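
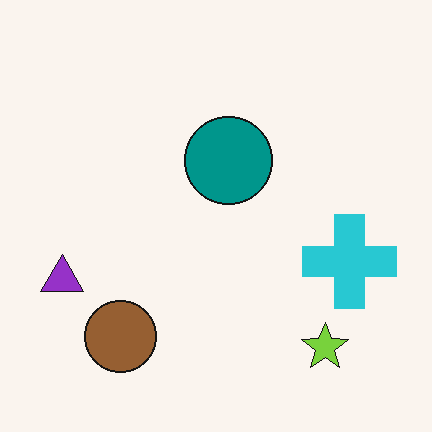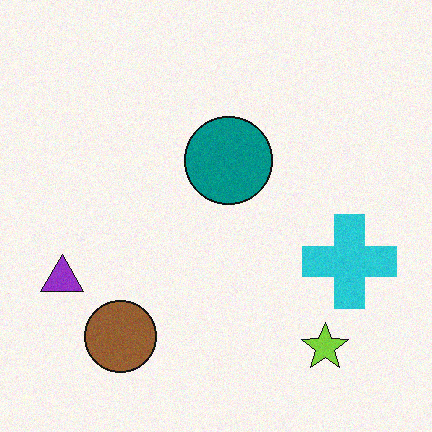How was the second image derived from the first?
Degraded with subtle gaussian noise.

Random speckle covers the whole image, including the flat background.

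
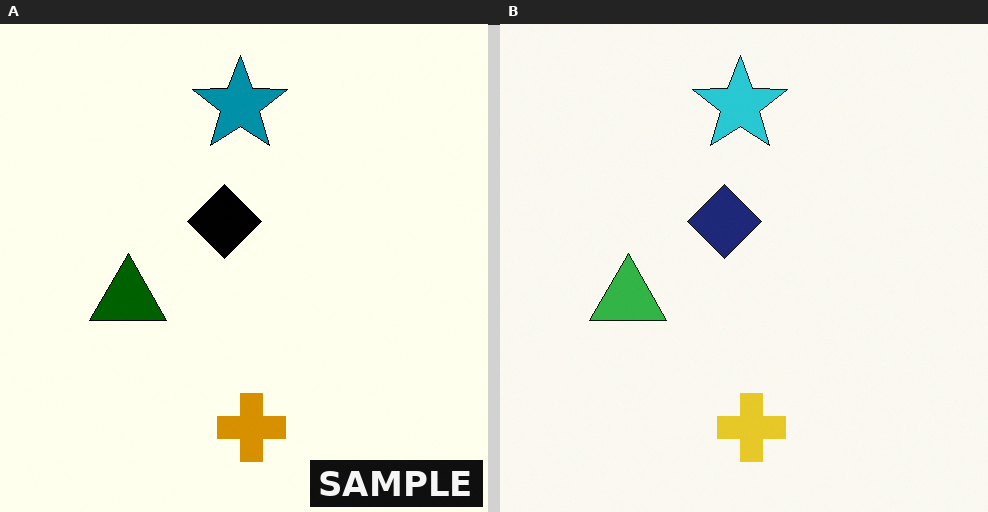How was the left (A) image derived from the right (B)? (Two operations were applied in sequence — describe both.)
The transformation is: given much higher contrast, then watermarked with the text "SAMPLE" in the lower-right corner.

Tones are pushed away from mid-grey across the whole image — a global contrast change. A dark label reading "SAMPLE" appears in the lower-right corner.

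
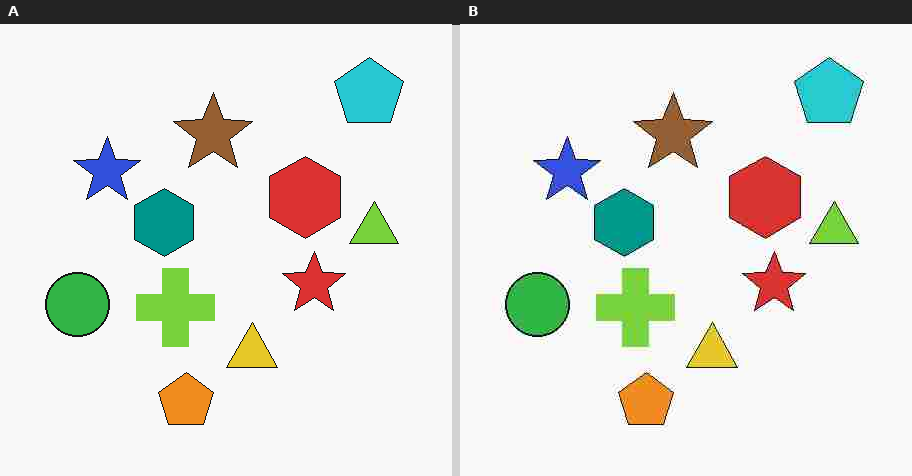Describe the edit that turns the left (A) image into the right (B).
Degraded with heavy JPEG compression.

Blocky 8×8 compression artifacts appear around shape edges and the flat background shows ringing — characteristic JPEG degradation.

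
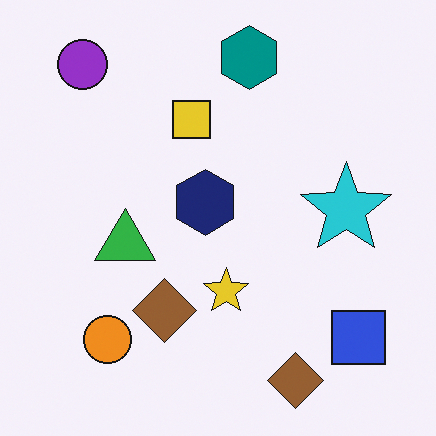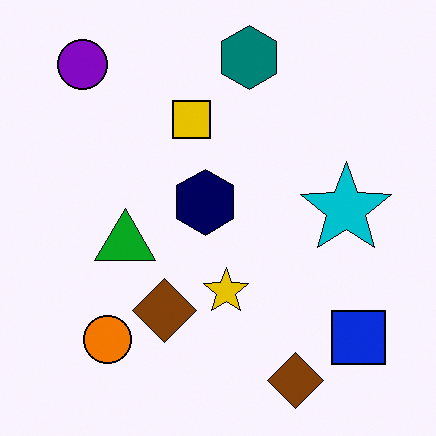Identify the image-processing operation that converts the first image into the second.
This is the original image given slightly increased contrast.

Tones are pushed away from mid-grey across the whole image — a global contrast change.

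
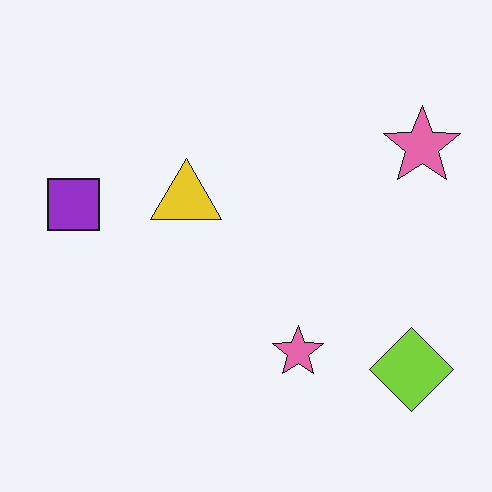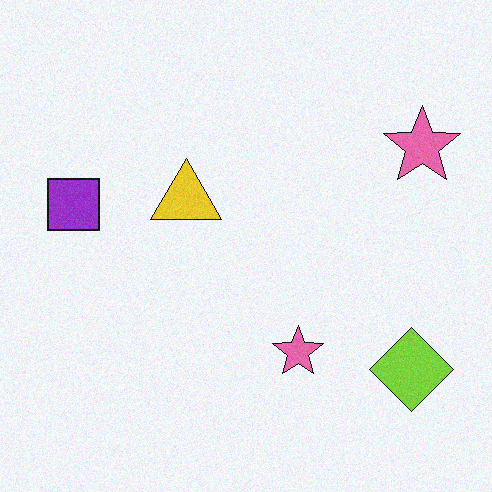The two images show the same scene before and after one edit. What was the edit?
The second image is the first degraded with a light layer of grain.

Random speckle covers the whole image, including the flat background.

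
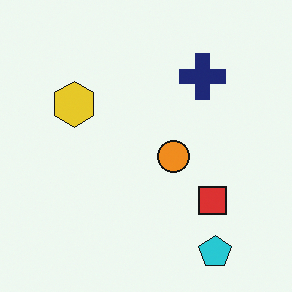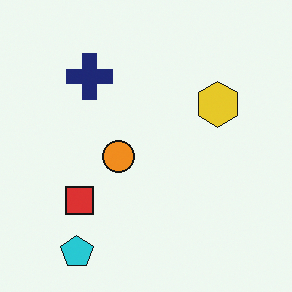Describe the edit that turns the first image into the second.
The second image is the first flipped horizontally (left ↔ right).

The yellow hexagon is in the left of the first image and the right of the second — shapes on opposite sides of the vertical midline have swapped in a mirror flip.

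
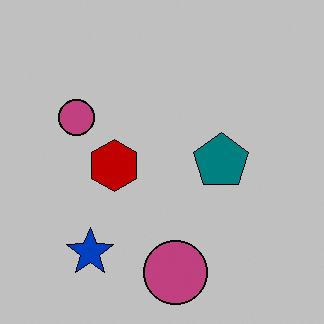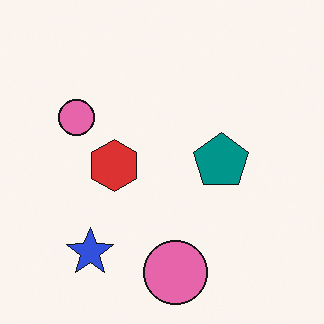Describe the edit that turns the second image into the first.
It was aggressively posterized.

Each flat color has snapped to a coarser quantized level — most visibly, the near-white background has dropped to a flat grey.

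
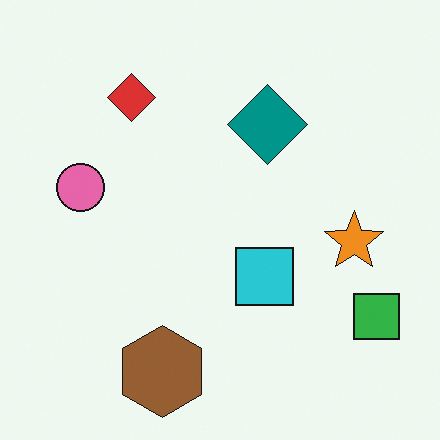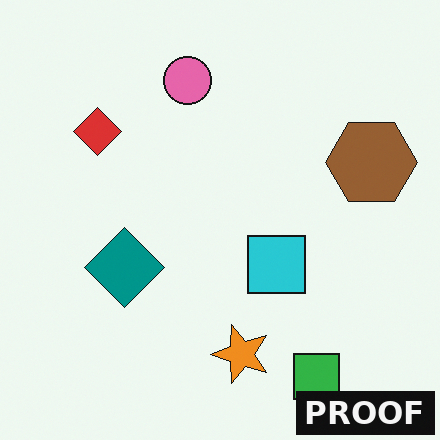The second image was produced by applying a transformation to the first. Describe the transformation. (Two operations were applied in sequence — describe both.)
Transposed (reflected across the top-left ↔ bottom-right diagonal), then watermarked with the text "PROOF" in the lower-right corner.

Shapes have swapped their row and column positions — what was in the top-right is now in the bottom-left — a diagonal reflection. A dark label reading "PROOF" appears in the lower-right corner.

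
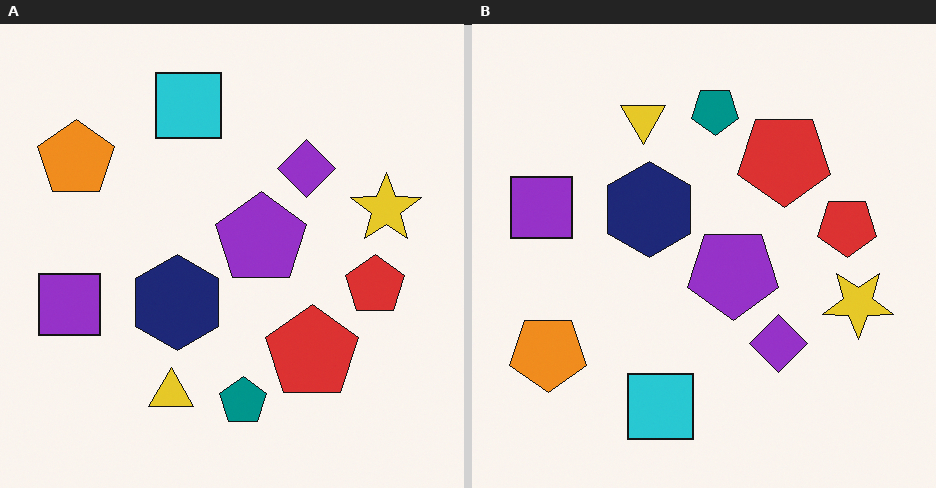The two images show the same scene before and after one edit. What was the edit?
The image was flipped vertically (top ↔ bottom).

The cyan square is in the top of the left (A) image and the bottom of the right (B) — shapes on opposite sides of the horizontal midline have swapped in a mirror flip.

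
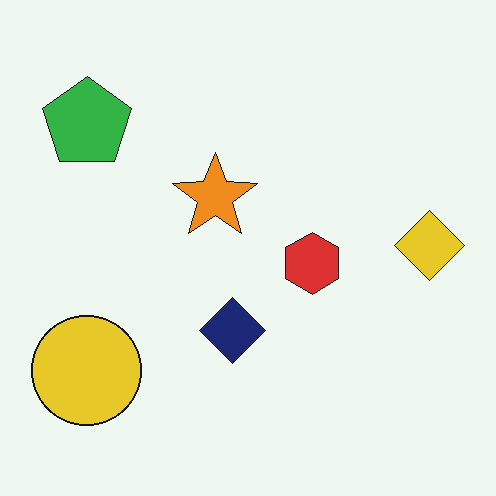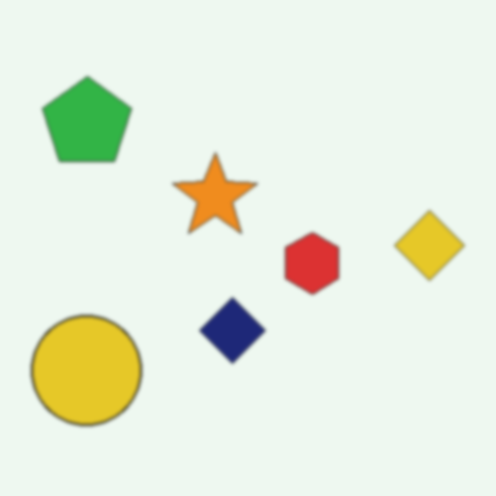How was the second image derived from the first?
The transformation is: given a subtle gaussian blur.

Shape edges and outlines are uniformly softened across the whole image.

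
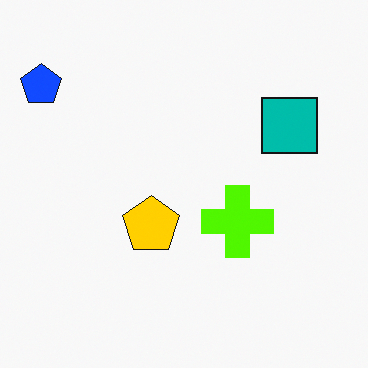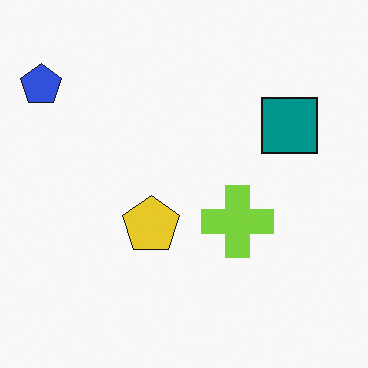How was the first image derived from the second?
Heavily oversaturated.

All colors are more vivid — a global saturation change.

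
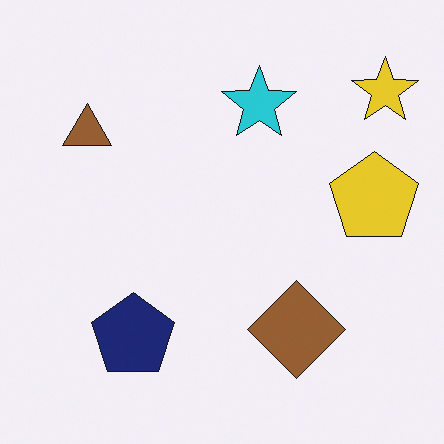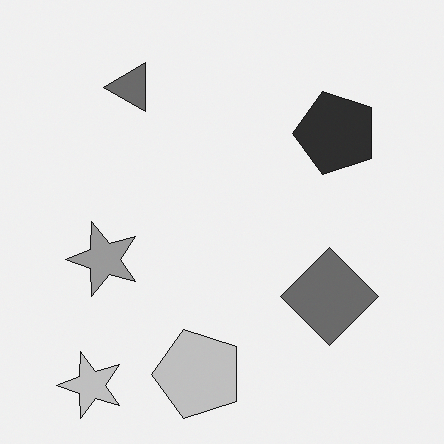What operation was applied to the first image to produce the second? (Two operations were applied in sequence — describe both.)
Transposed (reflected across the top-left ↔ bottom-right diagonal), then converted to grayscale.

Shapes have swapped their row and column positions — what was in the top-right is now in the bottom-left — a diagonal reflection. All color is removed — every shape is now a shade of grey.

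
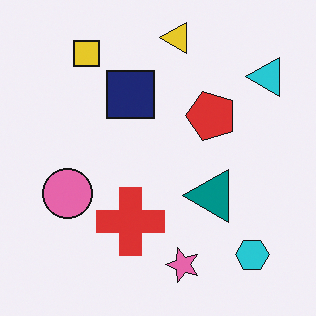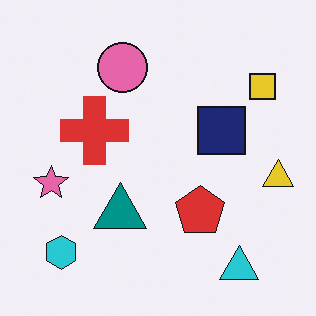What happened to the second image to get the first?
This is the original image rotated 90° counter-clockwise.

The cyan triangle sits in the bottom-right of the second image and the top-right of the first — consistent with a whole-image 90° counter-clockwise rotation.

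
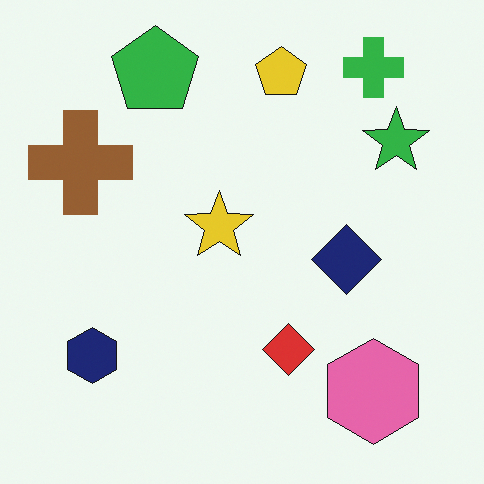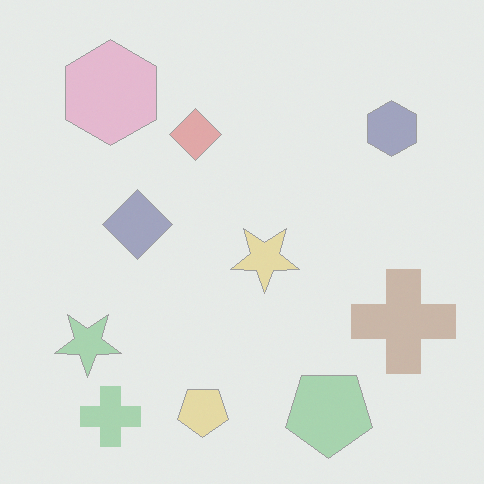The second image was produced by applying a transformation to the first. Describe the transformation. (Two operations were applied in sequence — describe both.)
This is the original image rotated 180°, then washed out (contrast reduced).

The green cross sits in the top-right of the first image and the bottom-left of the second — consistent with a whole-image 180° rotation. Tones are pushed toward mid-grey across the whole image — a global contrast change.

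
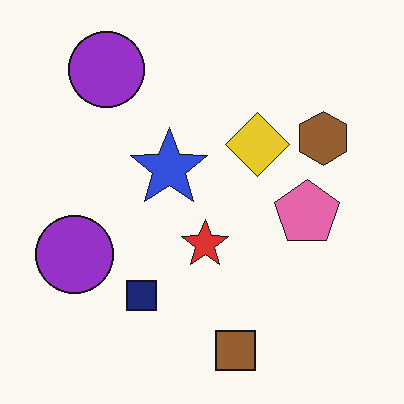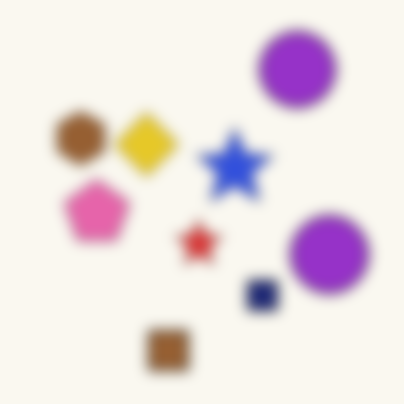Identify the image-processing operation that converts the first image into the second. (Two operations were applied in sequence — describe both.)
It was flipped horizontally (left ↔ right), then heavily blurred.

The brown hexagon is in the right of the first image and the left of the second — shapes on opposite sides of the vertical midline have swapped in a mirror flip. Shape edges and outlines are uniformly softened across the whole image.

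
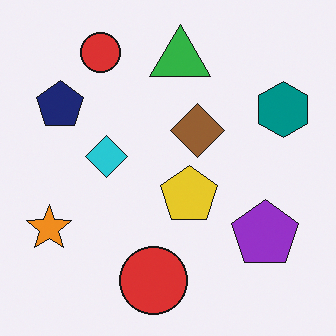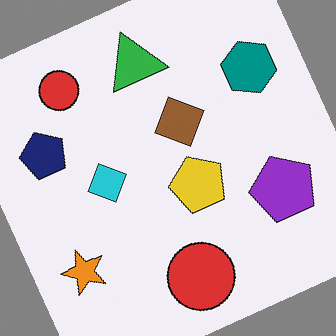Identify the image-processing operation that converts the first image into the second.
The image was rotated counter-clockwise by a clearly visible amount.

Every shape is tilted by the same angle and the image corners show triangular fill wedges — a whole-image rotation by a non-right angle.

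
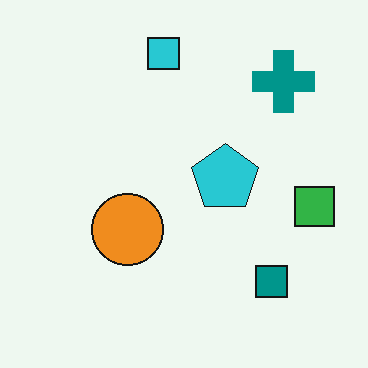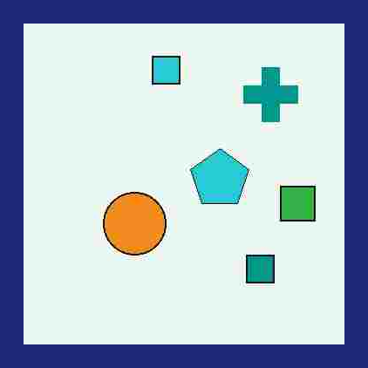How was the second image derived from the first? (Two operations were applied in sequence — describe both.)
Heavily JPEG-compressed with obvious blocking artifacts, then framed with a navy border.

Blocky 8×8 compression artifacts appear around shape edges and the flat background shows ringing — characteristic JPEG degradation. A solid navy frame runs around the edge of the second image, with the content slightly shrunk inside it.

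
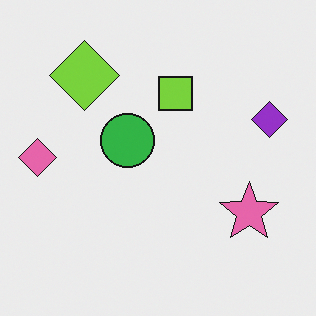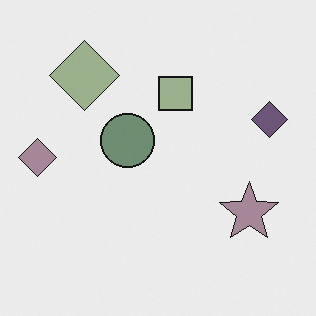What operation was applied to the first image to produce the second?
The second image is the first heavily desaturated.

All colors are more muted and greyish — a global saturation change.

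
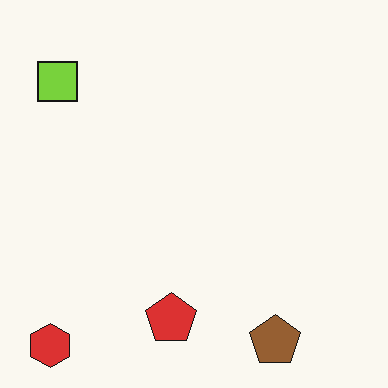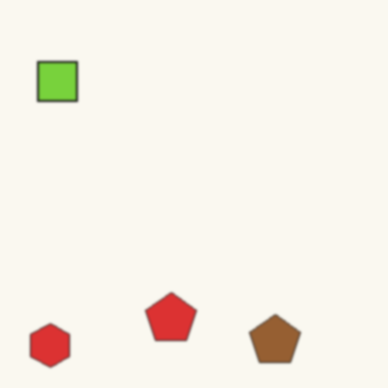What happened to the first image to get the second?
The image was lightly blurred.

Shape edges and outlines are uniformly softened across the whole image.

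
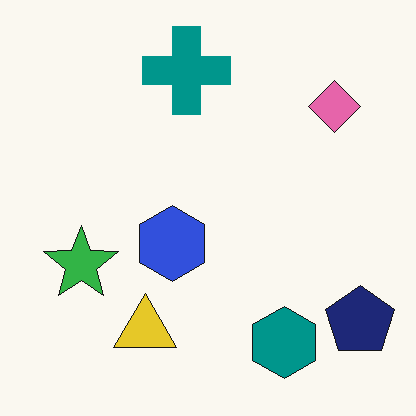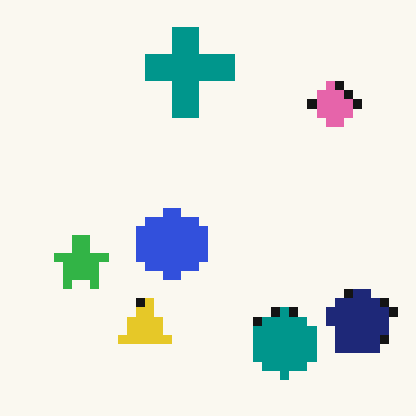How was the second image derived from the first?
The second image is the first coarsely pixelated.

Shapes are reduced to large square blocks; fine edges and outlines are lost — a downscale-then-upscale (mosaic) effect.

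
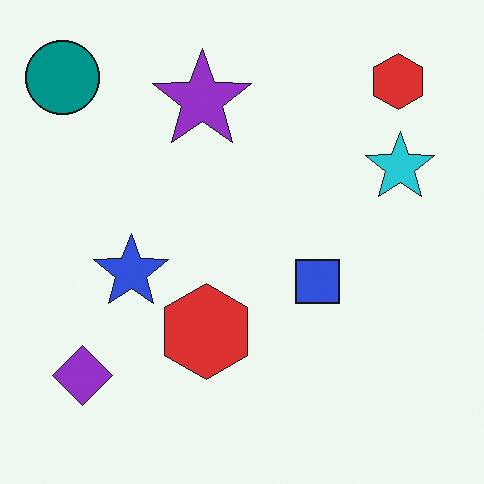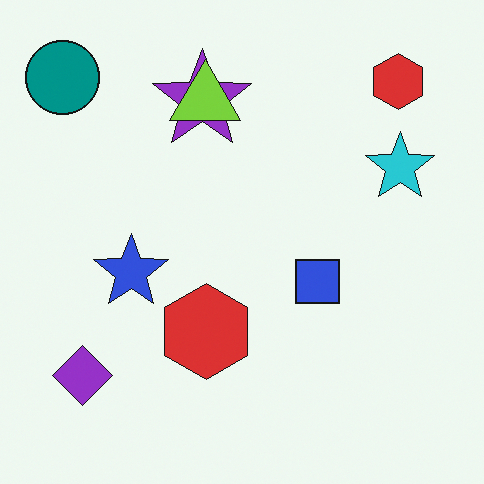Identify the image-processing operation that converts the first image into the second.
It was overlaid with an additional lime triangle.

A lime triangle appears in the second image that is absent from the first.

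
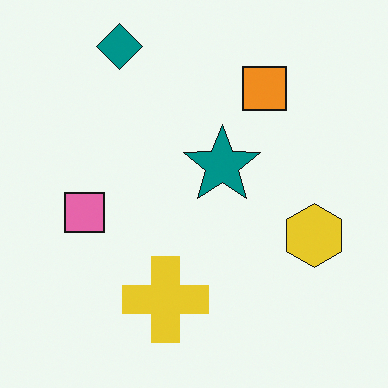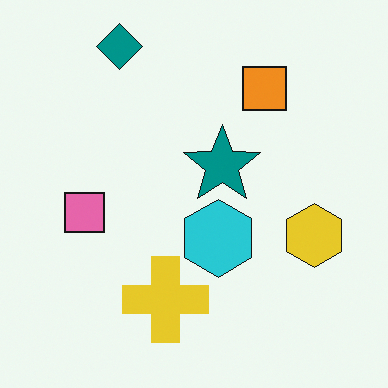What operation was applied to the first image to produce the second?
It was overlaid with an additional cyan hexagon.

A cyan hexagon appears in the second image that is absent from the first.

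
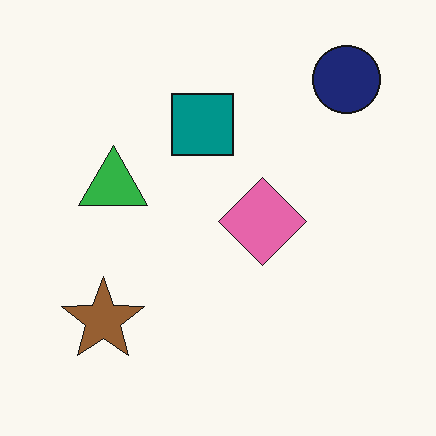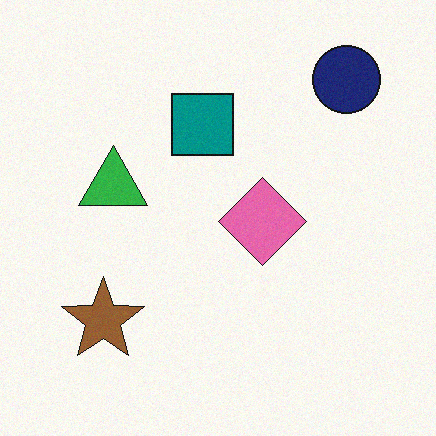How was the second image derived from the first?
It was degraded with subtle gaussian noise.

Random speckle covers the whole image, including the flat background.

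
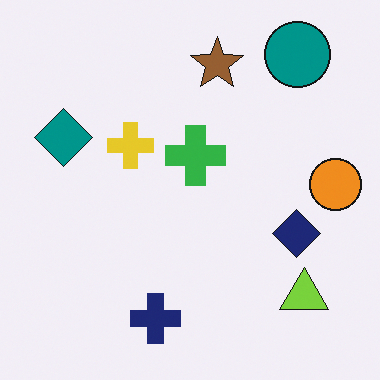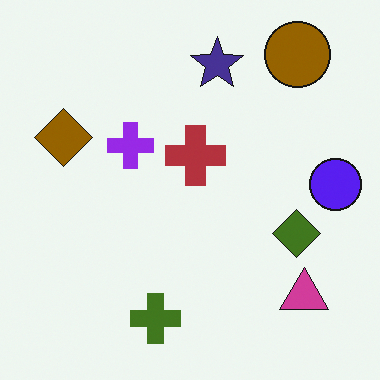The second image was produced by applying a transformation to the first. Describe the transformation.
The transformation is: hue-shifted through roughly half the color wheel.

Every shape's color has rotated by the same amount around the hue wheel — a uniform hue shift.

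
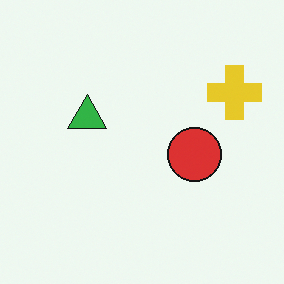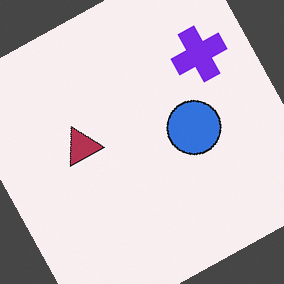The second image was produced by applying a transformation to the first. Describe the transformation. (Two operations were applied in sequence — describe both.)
It was rotated counter-clockwise by a moderate amount, then hue-shifted through roughly half the color wheel.

Every shape is tilted by the same angle and the image corners show triangular fill wedges — a whole-image rotation by a non-right angle. Every shape's color has rotated by the same amount around the hue wheel — a uniform hue shift.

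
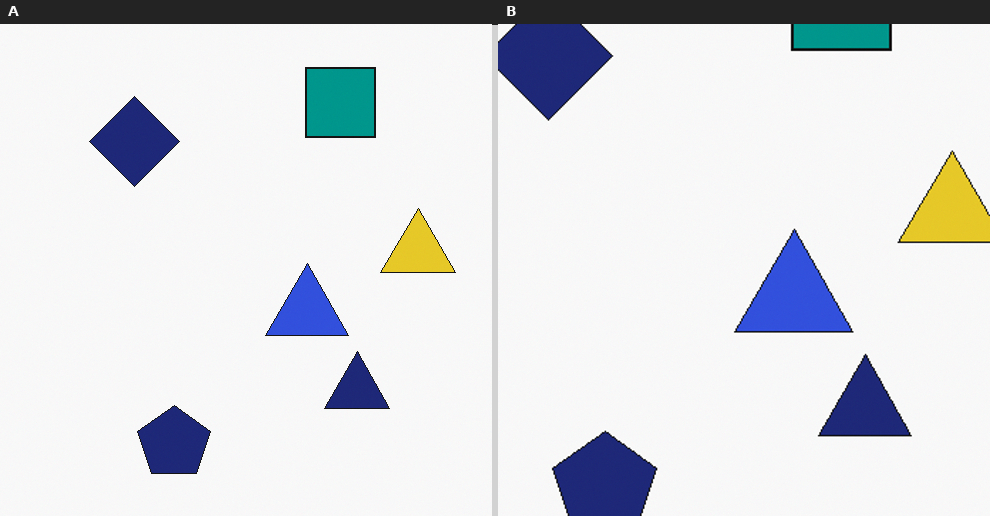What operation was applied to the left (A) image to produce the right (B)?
It was cropped slightly and scaled back up.

The visible shapes are larger and the field of view is narrower; shapes near the original edges may be partly or wholly outside the frame — a crop-and-rescale.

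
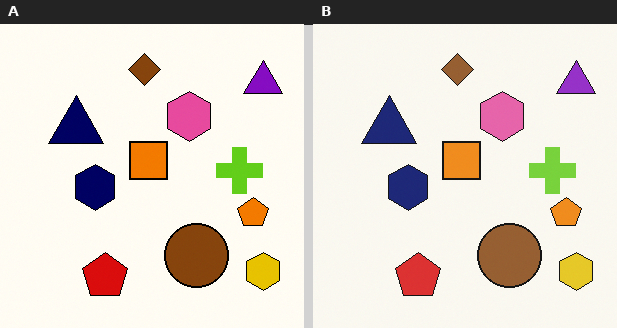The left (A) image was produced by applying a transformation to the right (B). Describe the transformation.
Given slightly increased contrast.

Tones are pushed away from mid-grey across the whole image — a global contrast change.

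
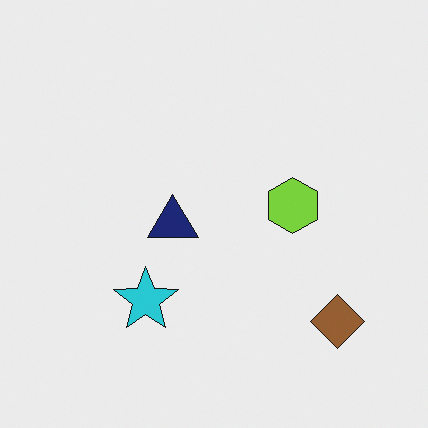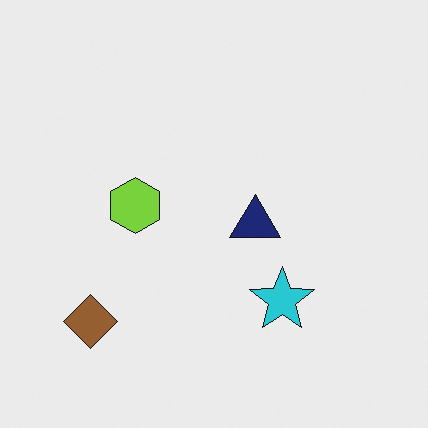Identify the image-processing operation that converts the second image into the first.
The transformation is: flipped horizontally (left ↔ right).

The brown diamond is in the bottom-left of the second image and the bottom-right of the first — shapes on opposite sides of the vertical midline have swapped in a mirror flip.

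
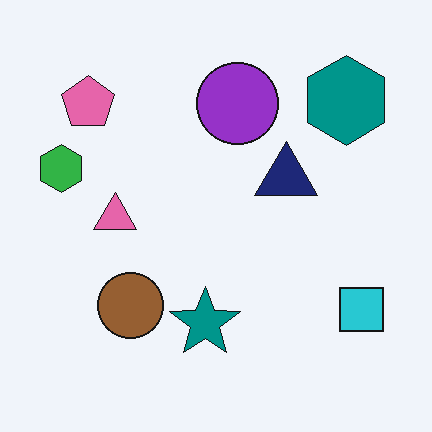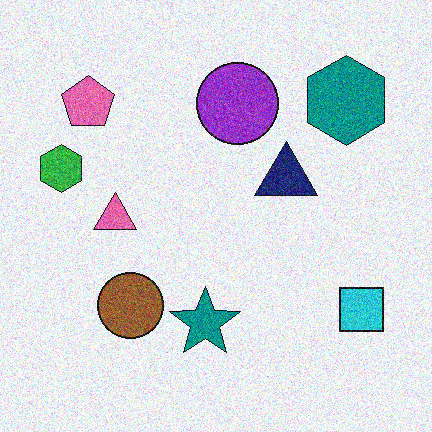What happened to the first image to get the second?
Degraded with moderate additive noise.

Random speckle covers the whole image, including the flat background.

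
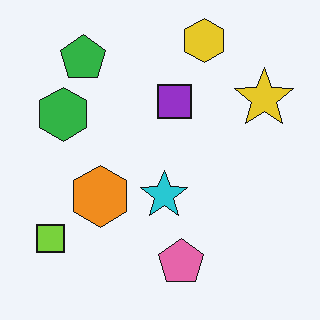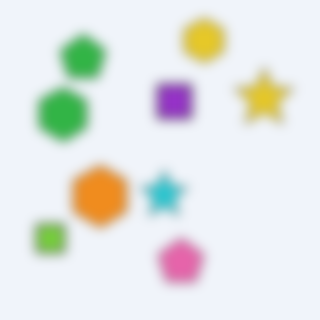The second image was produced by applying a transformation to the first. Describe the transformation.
The second image is the first strongly gaussian-blurred.

Shape edges and outlines are uniformly softened across the whole image.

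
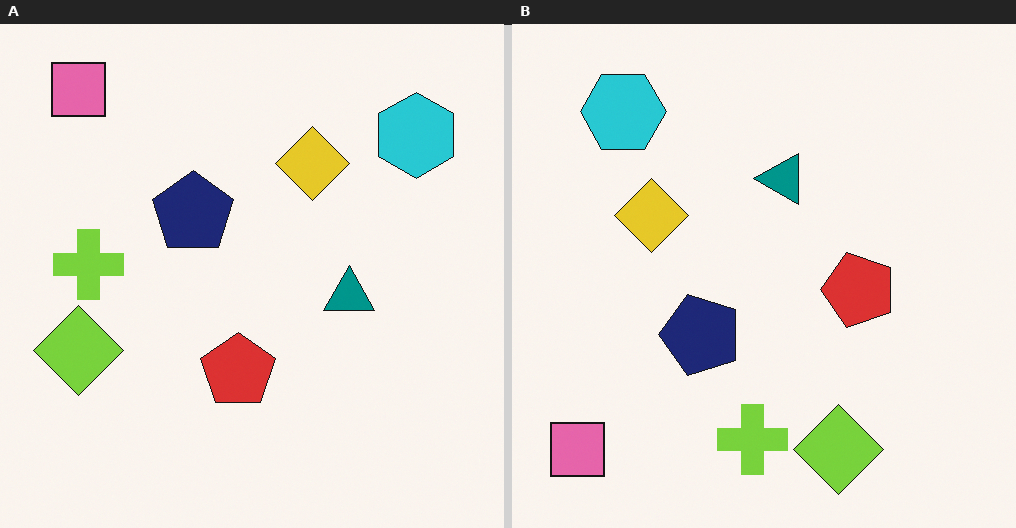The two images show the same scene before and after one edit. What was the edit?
The image was rotated 90° counter-clockwise.

The pink square sits in the top-left of the left (A) image and the bottom-left of the right (B) — consistent with a whole-image 90° counter-clockwise rotation.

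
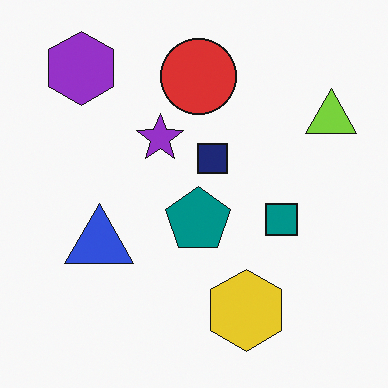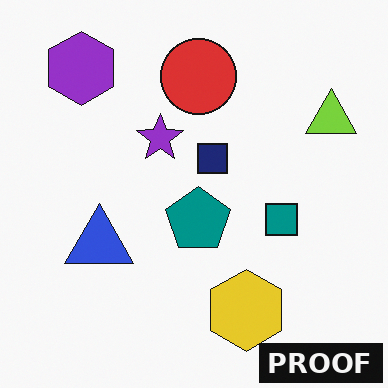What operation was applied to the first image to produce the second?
Watermarked with the text "PROOF" in the lower-right corner.

A dark label reading "PROOF" appears in the lower-right corner.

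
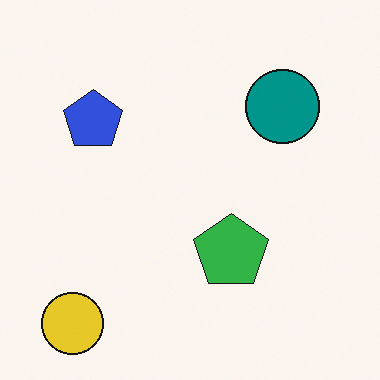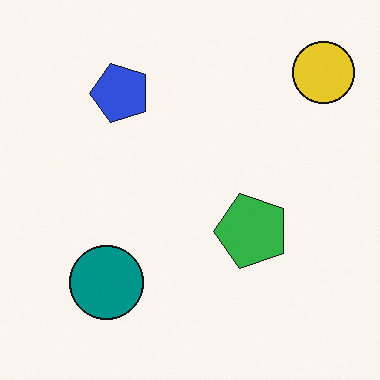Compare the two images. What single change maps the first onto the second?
This is the original image transposed (reflected across the top-left ↔ bottom-right diagonal).

Shapes have swapped their row and column positions — what was in the top-right is now in the bottom-left — a diagonal reflection.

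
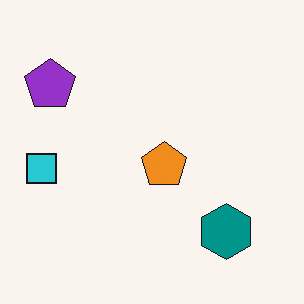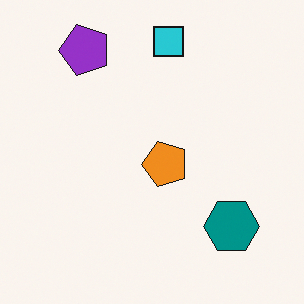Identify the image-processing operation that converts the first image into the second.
The image was transposed (reflected across the top-left ↔ bottom-right diagonal).

Shapes have swapped their row and column positions — what was in the top-right is now in the bottom-left — a diagonal reflection.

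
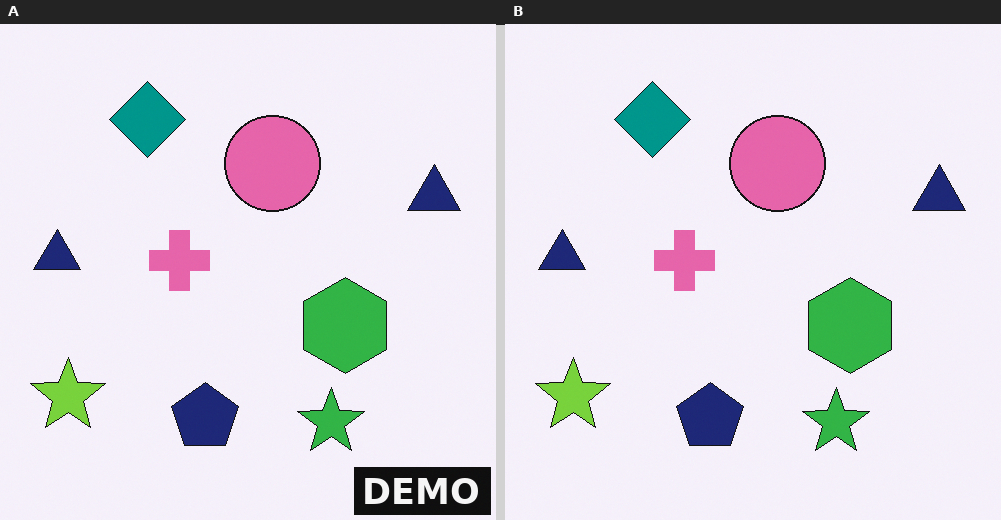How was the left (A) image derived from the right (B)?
This is the original image watermarked with the text "DEMO" in the lower-right corner.

A dark label reading "DEMO" appears in the lower-right corner.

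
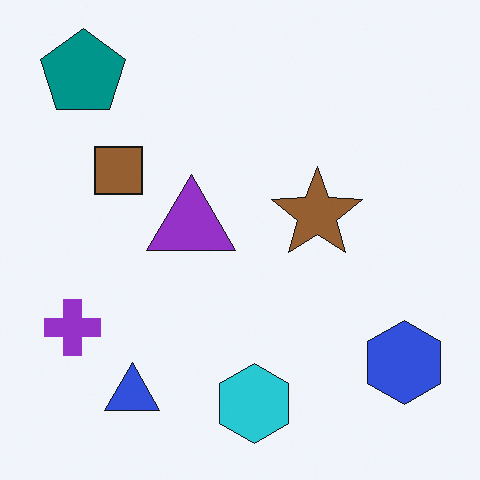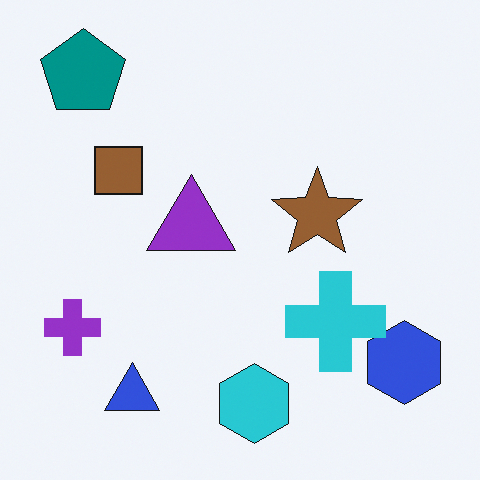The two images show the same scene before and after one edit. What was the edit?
The image was overlaid with an additional cyan cross.

A cyan cross appears in the second image that is absent from the first.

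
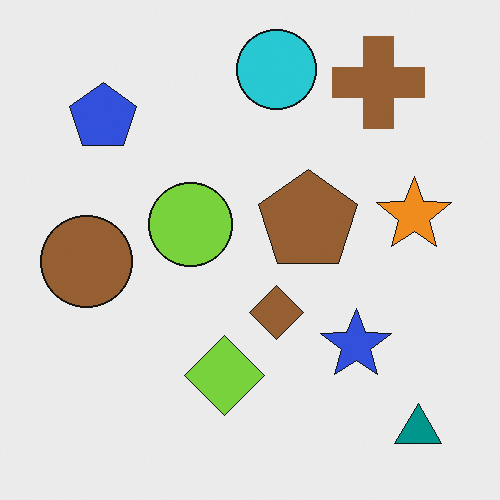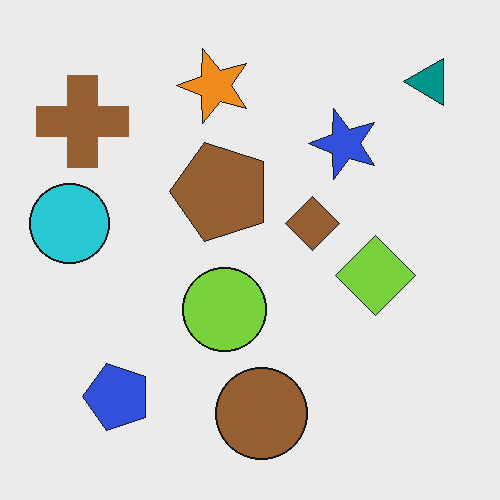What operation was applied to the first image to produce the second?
The second image is the first rotated 90° counter-clockwise.

The teal triangle sits in the bottom-right of the first image and the top-right of the second — consistent with a whole-image 90° counter-clockwise rotation.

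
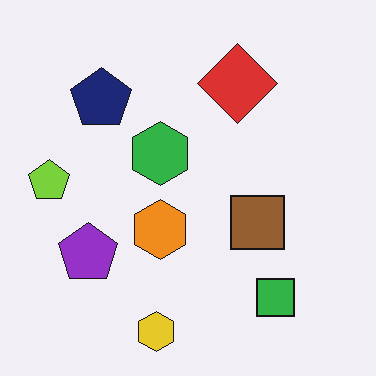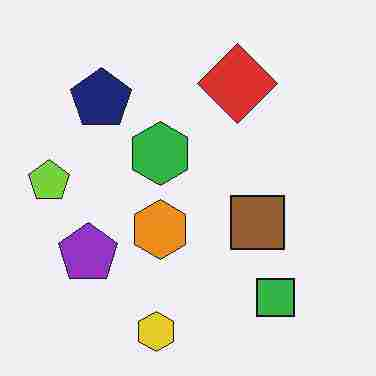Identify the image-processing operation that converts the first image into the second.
The transformation is: degraded with heavy JPEG compression.

Blocky 8×8 compression artifacts appear around shape edges and the flat background shows ringing — characteristic JPEG degradation.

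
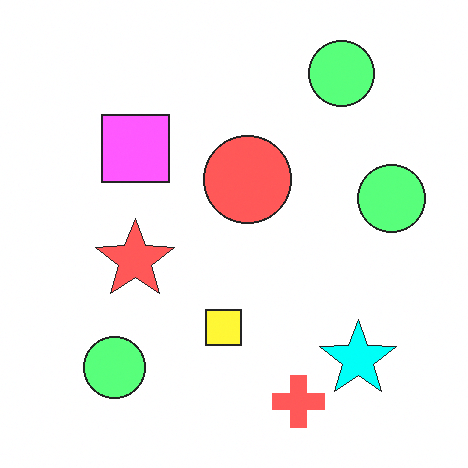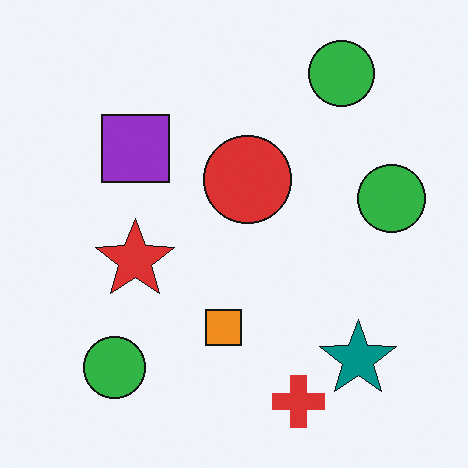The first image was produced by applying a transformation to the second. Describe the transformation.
Brightened a lot.

Every pixel — background and shapes alike — is uniformly brightened.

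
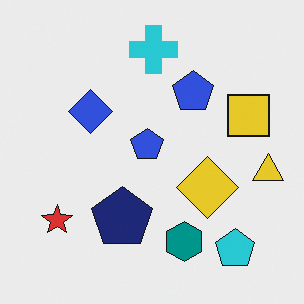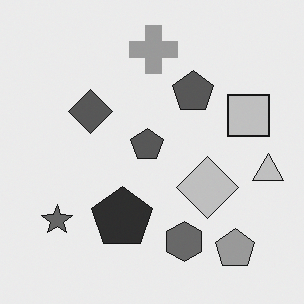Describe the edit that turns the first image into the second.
The transformation is: converted to grayscale.

All color is removed — every shape is now a shade of grey.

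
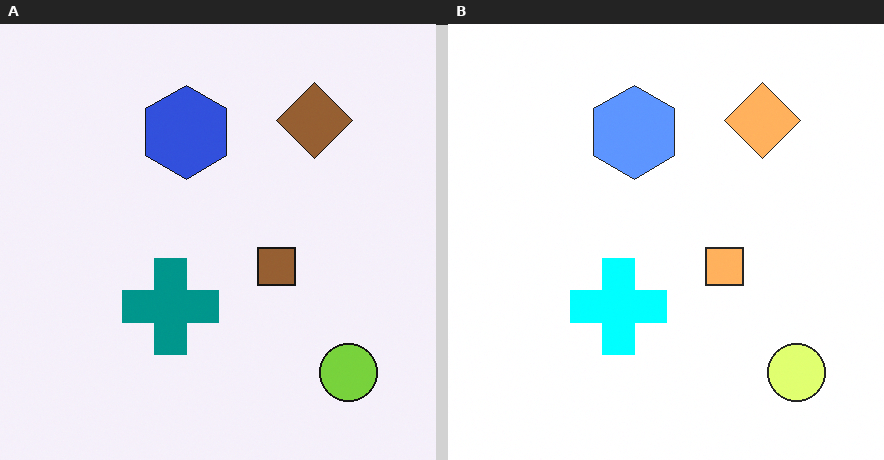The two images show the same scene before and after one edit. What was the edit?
This is the original image substantially brightened.

Every pixel — background and shapes alike — is uniformly brightened.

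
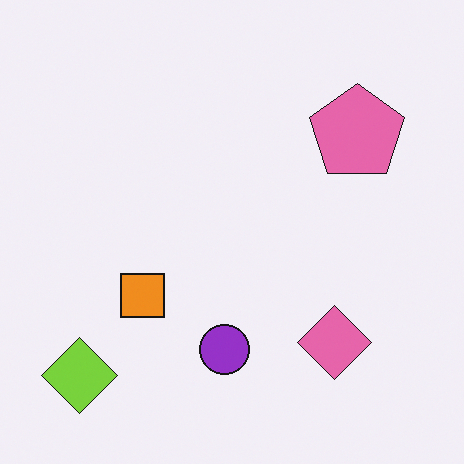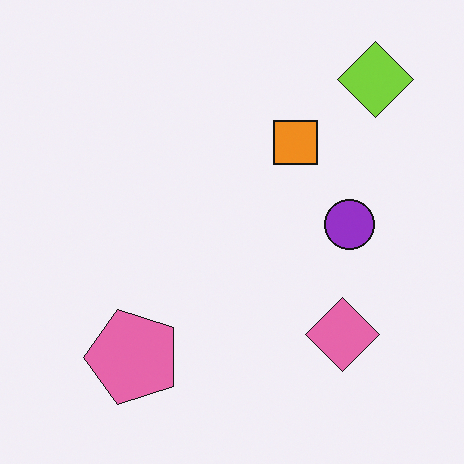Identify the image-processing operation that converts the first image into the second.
The transformation is: transposed (reflected across the top-left ↔ bottom-right diagonal).

Shapes have swapped their row and column positions — what was in the top-right is now in the bottom-left — a diagonal reflection.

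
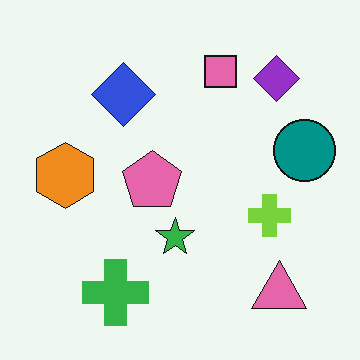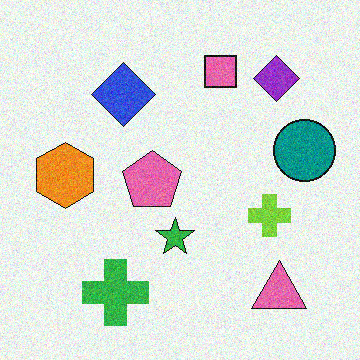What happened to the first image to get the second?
This is the original image degraded with visible gaussian noise.

Random speckle covers the whole image, including the flat background.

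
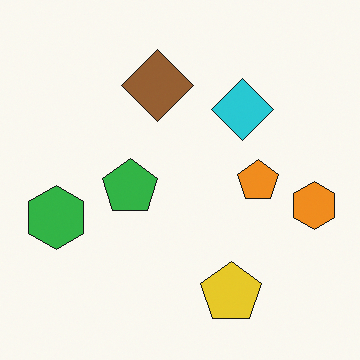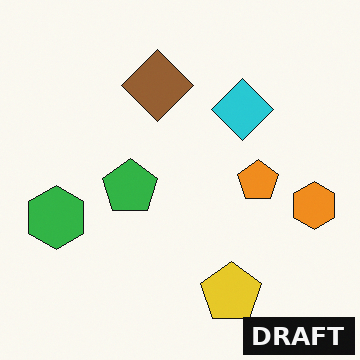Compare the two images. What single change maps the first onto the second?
The transformation is: watermarked with the text "DRAFT" in the lower-right corner.

A dark label reading "DRAFT" appears in the lower-right corner.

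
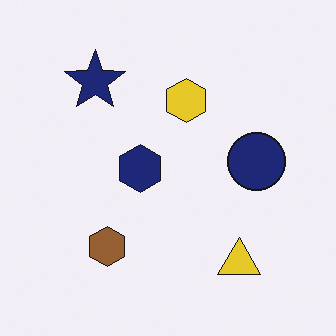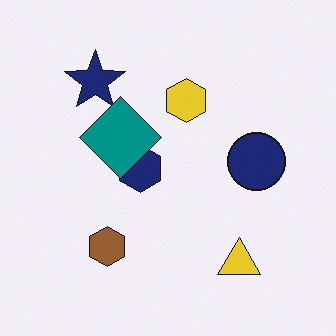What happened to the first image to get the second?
The second image is the first overlaid with an additional teal diamond.

A teal diamond appears in the second image that is absent from the first.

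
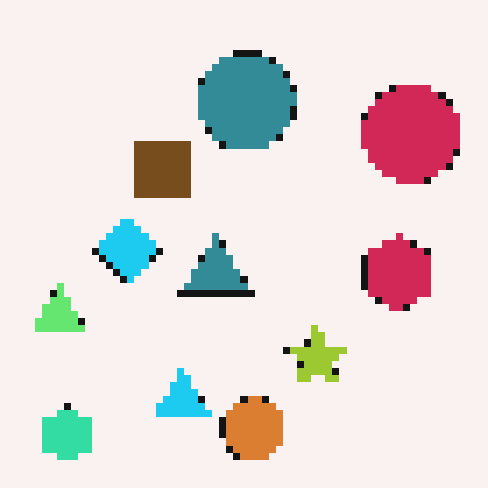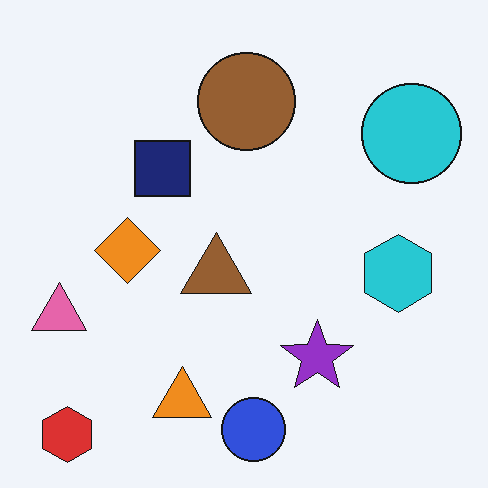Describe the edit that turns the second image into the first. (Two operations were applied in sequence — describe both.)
Pixelated into visible square blocks, then hue-shifted through roughly half the color wheel.

Shapes are reduced to large square blocks; fine edges and outlines are lost — a downscale-then-upscale (mosaic) effect. Every shape's color has rotated by the same amount around the hue wheel — a uniform hue shift.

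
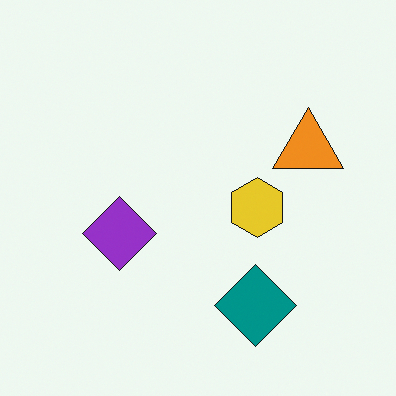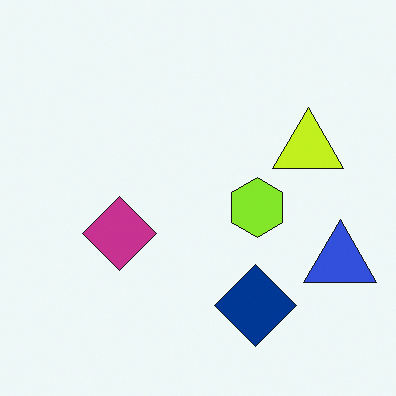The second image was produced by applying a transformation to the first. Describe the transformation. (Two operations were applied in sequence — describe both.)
Hue-shifted slightly, then overlaid with an additional blue triangle.

Every shape's color has rotated by the same amount around the hue wheel — a uniform hue shift. A blue triangle appears in the second image that is absent from the first.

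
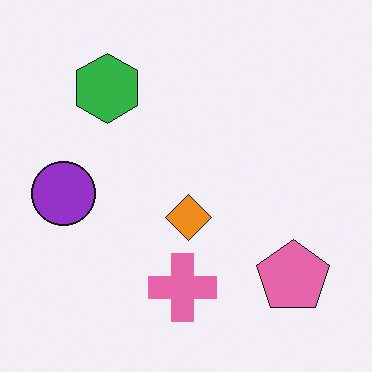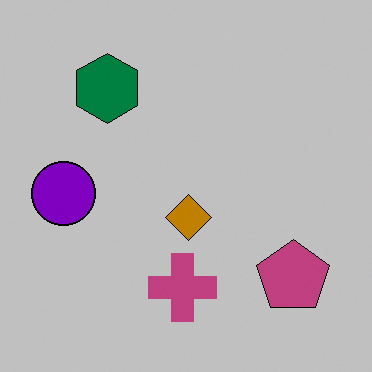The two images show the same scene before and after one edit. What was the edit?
It was heavily posterized to just a handful of flat colors.

Each flat color has snapped to a coarser quantized level — most visibly, the near-white background has dropped to a flat grey.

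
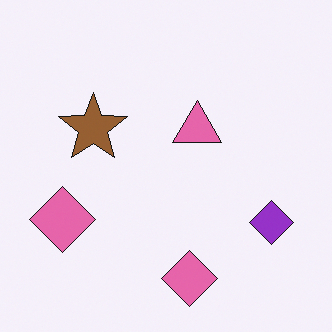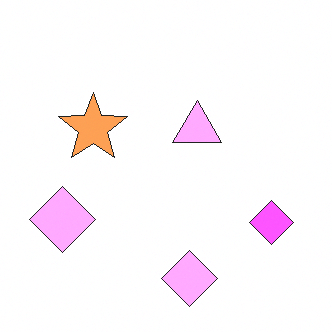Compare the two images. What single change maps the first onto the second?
The second image is the first brightened a lot.

Every pixel — background and shapes alike — is uniformly brightened.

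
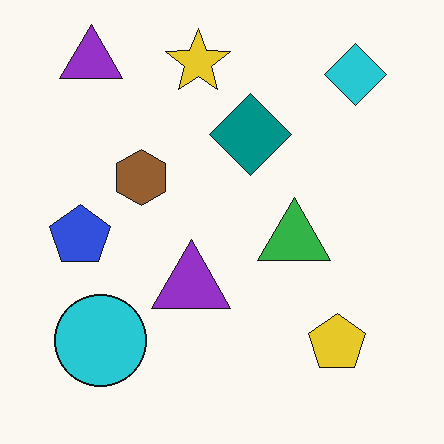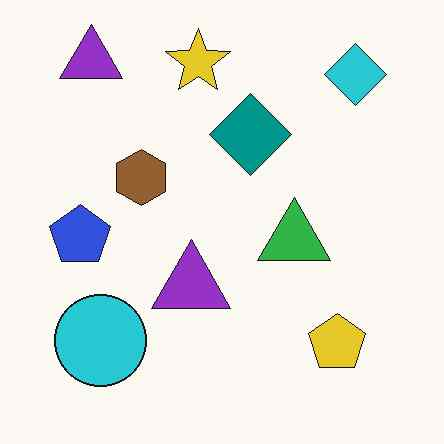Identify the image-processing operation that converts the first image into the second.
JPEG-compressed with visible artifacts.

Blocky 8×8 compression artifacts appear around shape edges and the flat background shows ringing — characteristic JPEG degradation.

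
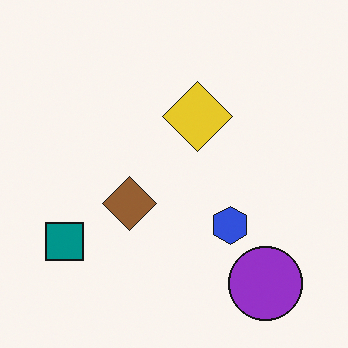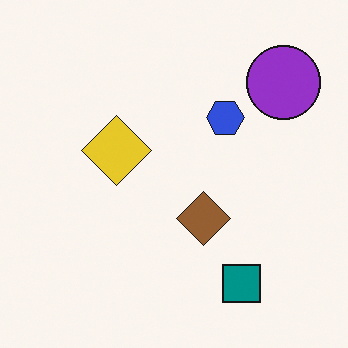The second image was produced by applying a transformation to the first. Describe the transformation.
The second image is the first rotated 90° counter-clockwise.

The purple circle sits in the bottom-right of the first image and the top-right of the second — consistent with a whole-image 90° counter-clockwise rotation.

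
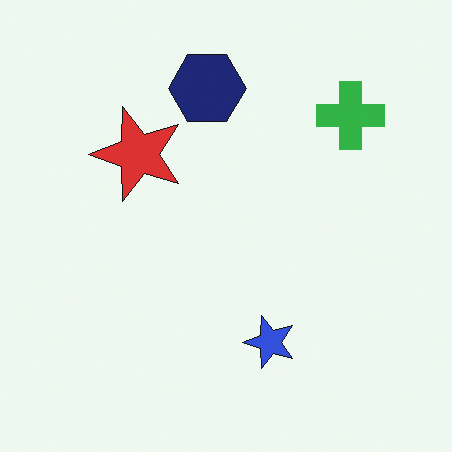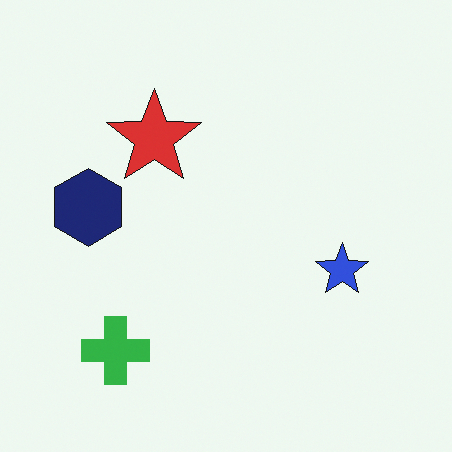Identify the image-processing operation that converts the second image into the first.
This is the original image transposed (reflected across the top-left ↔ bottom-right diagonal).

Shapes have swapped their row and column positions — what was in the top-right is now in the bottom-left — a diagonal reflection.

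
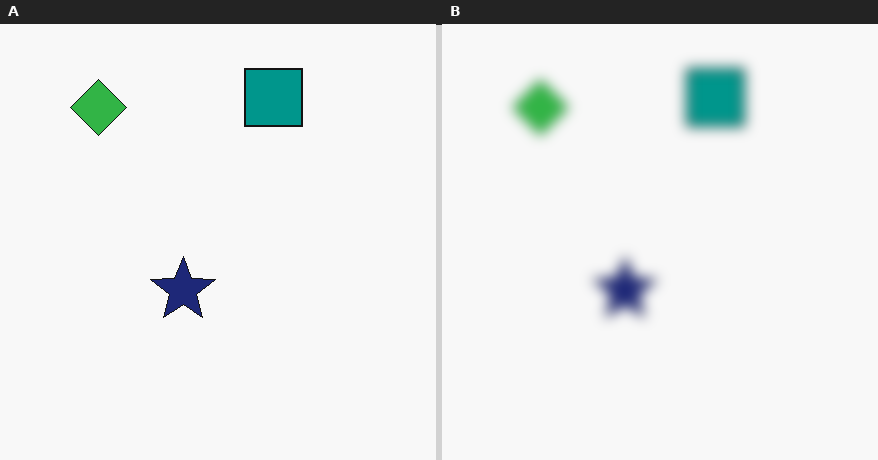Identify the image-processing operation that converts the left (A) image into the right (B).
The image was strongly gaussian-blurred.

Shape edges and outlines are uniformly softened across the whole image.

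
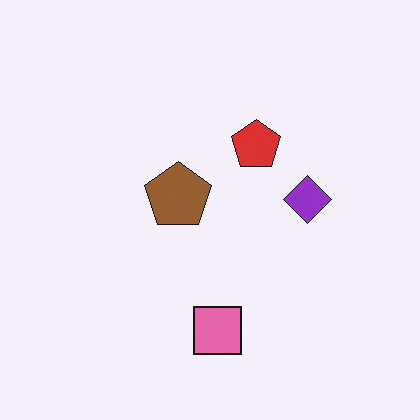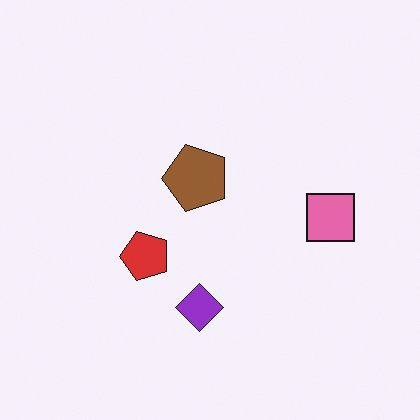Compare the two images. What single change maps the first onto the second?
The second image is the first transposed (reflected across the top-left ↔ bottom-right diagonal).

Shapes have swapped their row and column positions — what was in the top-right is now in the bottom-left — a diagonal reflection.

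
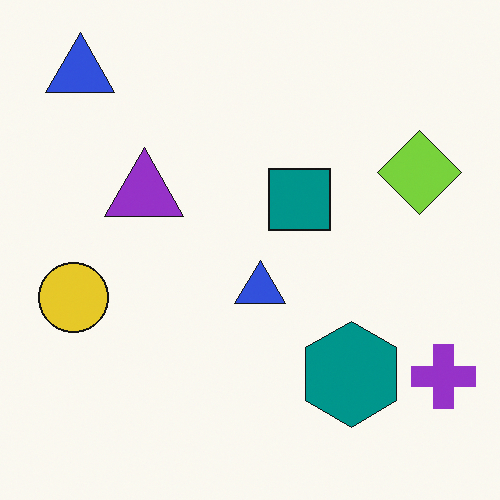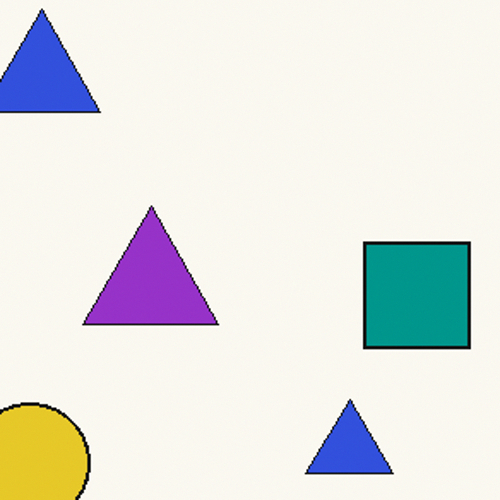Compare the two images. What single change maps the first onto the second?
The image was cropped to a noticeably smaller region and rescaled.

The visible shapes are larger and the field of view is narrower; shapes near the original edges may be partly or wholly outside the frame — a crop-and-rescale.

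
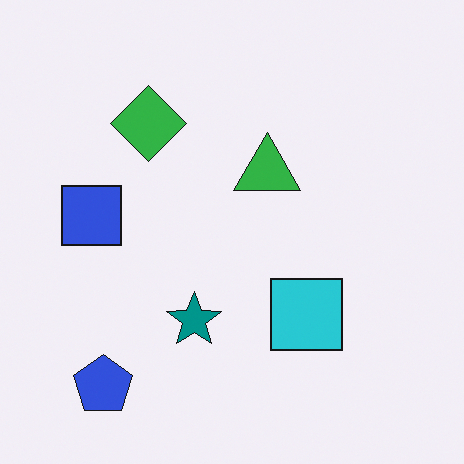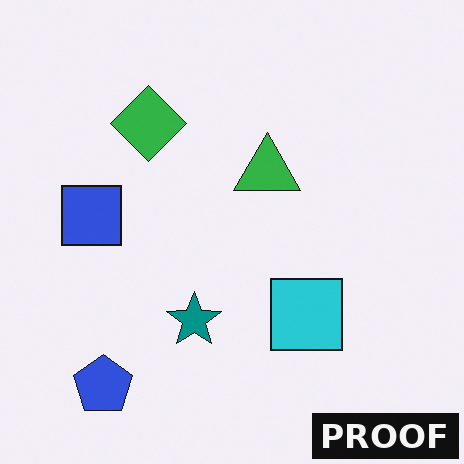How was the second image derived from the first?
It was watermarked with the text "PROOF" in the lower-right corner.

A dark label reading "PROOF" appears in the lower-right corner.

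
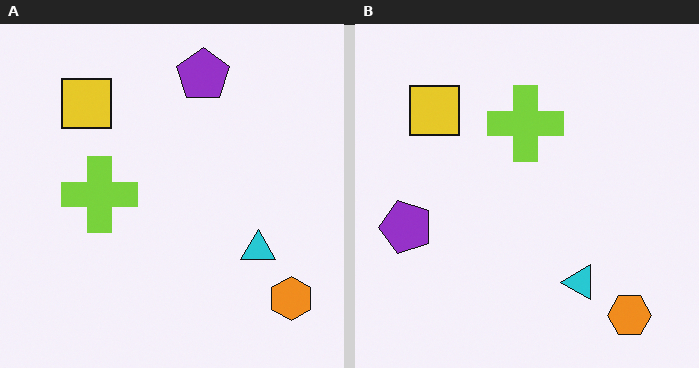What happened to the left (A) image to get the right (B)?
It was transposed (reflected across the top-left ↔ bottom-right diagonal).

Shapes have swapped their row and column positions — what was in the top-right is now in the bottom-left — a diagonal reflection.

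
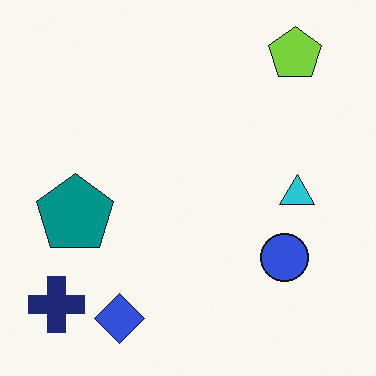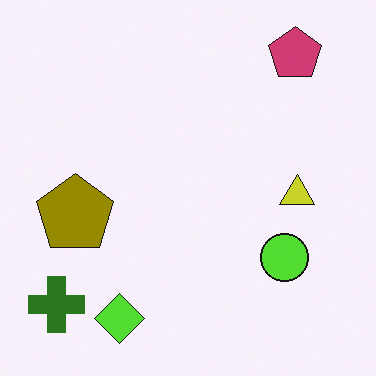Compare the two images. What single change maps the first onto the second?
The second image is the first hue-shifted through roughly half the color wheel.

Every shape's color has rotated by the same amount around the hue wheel — a uniform hue shift.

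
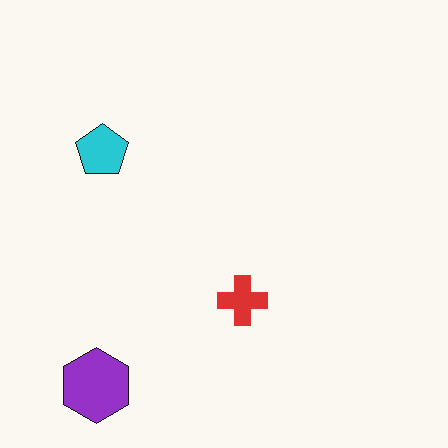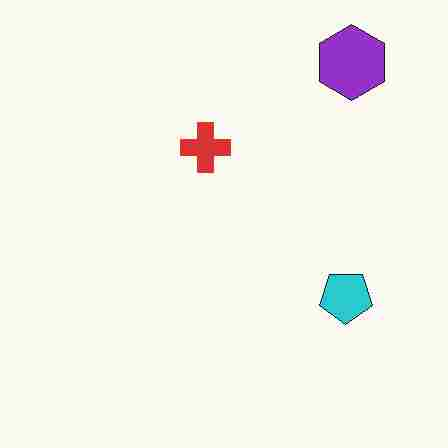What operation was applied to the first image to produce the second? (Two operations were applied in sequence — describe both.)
The second image is the first rotated 180°, then heavily JPEG-compressed with obvious blocking artifacts.

The purple hexagon sits in the bottom-left of the first image and the top-right of the second — consistent with a whole-image 180° rotation. Blocky 8×8 compression artifacts appear around shape edges and the flat background shows ringing — characteristic JPEG degradation.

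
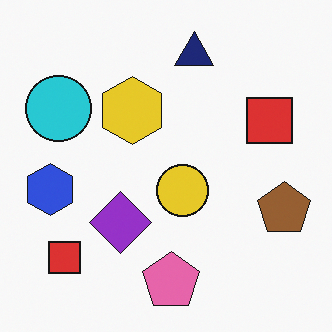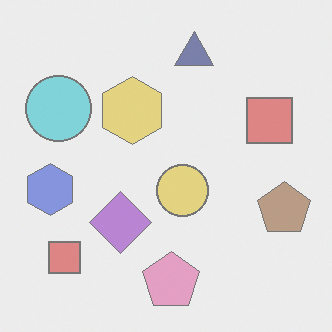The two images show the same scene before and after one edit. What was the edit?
This is the original image given much lower contrast.

Tones are pushed toward mid-grey across the whole image — a global contrast change.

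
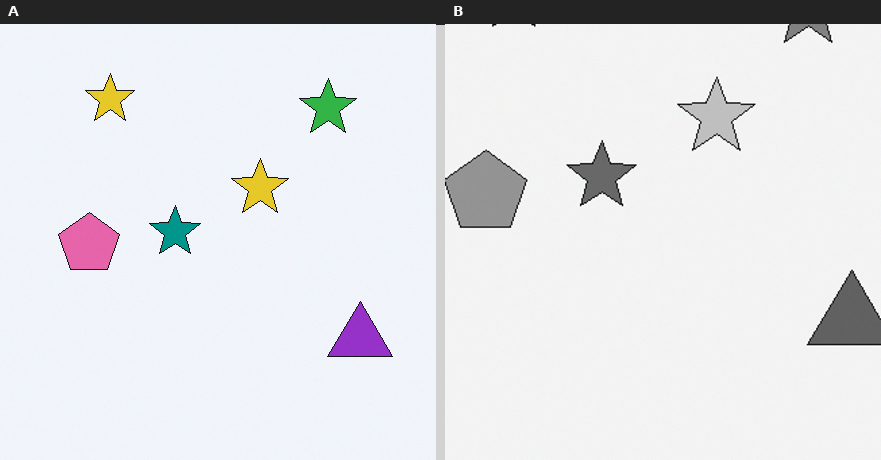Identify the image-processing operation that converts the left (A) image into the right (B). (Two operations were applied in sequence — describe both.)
The right (B) image is the left (A) cropped slightly and scaled back up, then converted to grayscale.

The visible shapes are larger and the field of view is narrower; shapes near the original edges may be partly or wholly outside the frame — a crop-and-rescale. All color is removed — every shape is now a shade of grey.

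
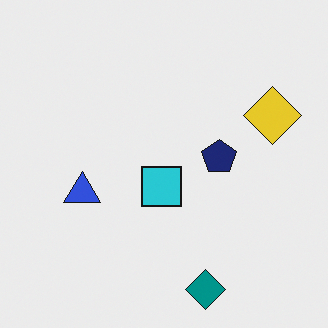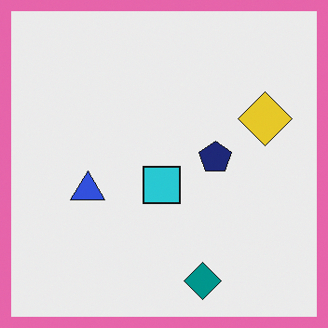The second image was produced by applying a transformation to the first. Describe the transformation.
Framed with a pink border.

A solid pink frame runs around the edge of the second image, with the content slightly shrunk inside it.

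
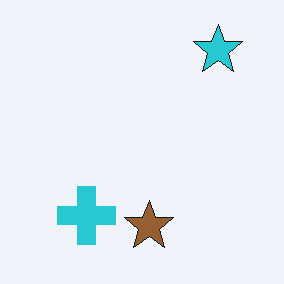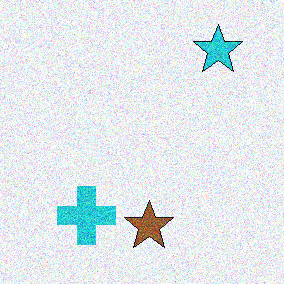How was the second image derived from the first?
It was degraded with strong gaussian noise.

Random speckle covers the whole image, including the flat background.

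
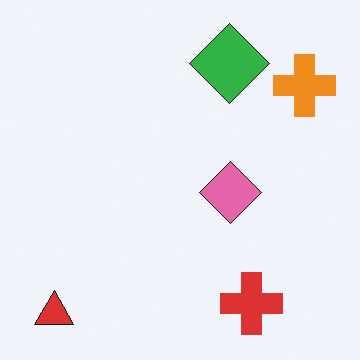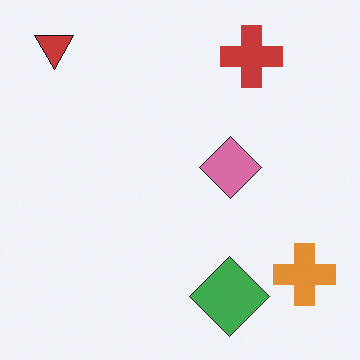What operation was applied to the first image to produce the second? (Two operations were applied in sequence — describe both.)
The second image is the first slightly desaturated, then flipped vertically (top ↔ bottom).

All colors are more muted and greyish — a global saturation change. The red triangle is in the bottom-left of the first image and the top-left of the second — shapes on opposite sides of the horizontal midline have swapped in a mirror flip.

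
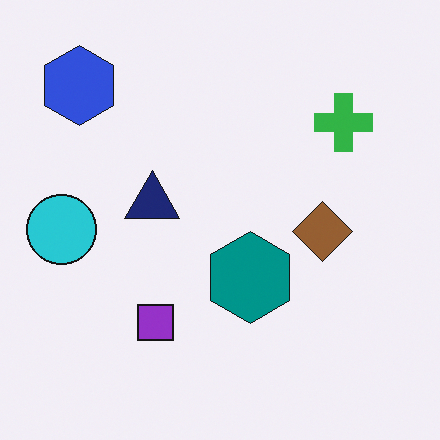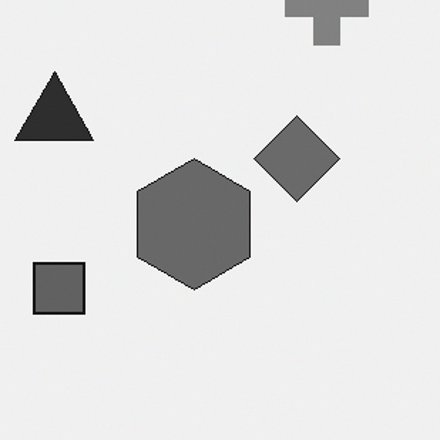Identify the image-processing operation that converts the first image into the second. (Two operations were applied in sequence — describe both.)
The second image is the first cropped slightly and scaled back up, then converted to grayscale.

The visible shapes are larger and the field of view is narrower; shapes near the original edges may be partly or wholly outside the frame — a crop-and-rescale. All color is removed — every shape is now a shade of grey.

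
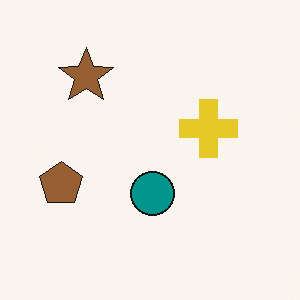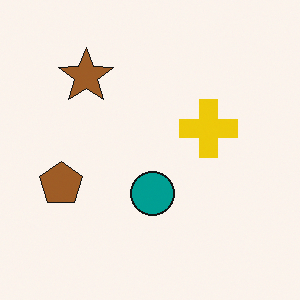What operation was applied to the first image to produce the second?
Slightly oversaturated.

All colors are more vivid — a global saturation change.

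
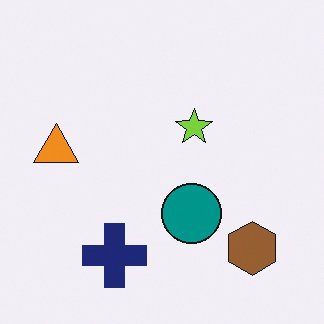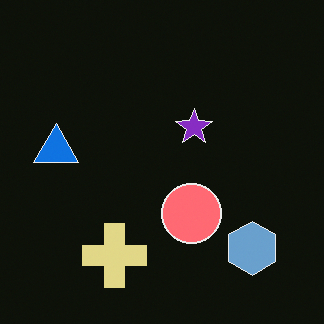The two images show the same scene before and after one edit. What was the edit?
The image was color-inverted (negative).

The light background has become dark and every shape's color is its complement — a photographic negative.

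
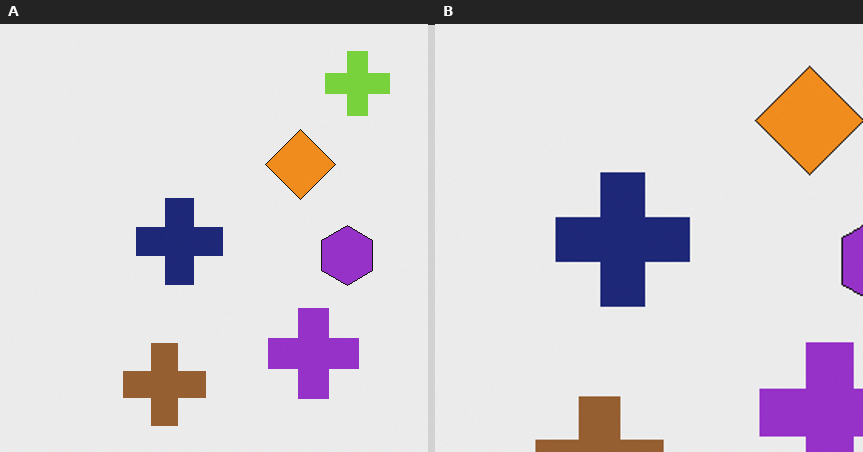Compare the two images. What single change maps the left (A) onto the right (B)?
Cropped to a modestly smaller region and rescaled.

The visible shapes are larger and the field of view is narrower; shapes near the original edges may be partly or wholly outside the frame — a crop-and-rescale.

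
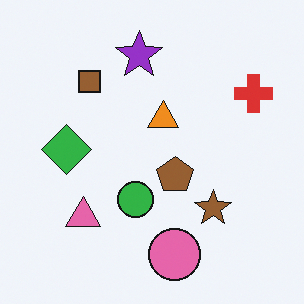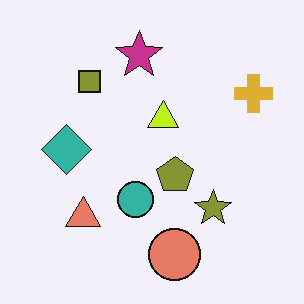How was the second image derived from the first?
It was hue-shifted slightly.

Every shape's color has rotated by the same amount around the hue wheel — a uniform hue shift.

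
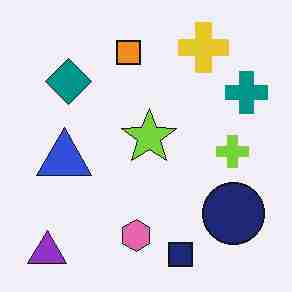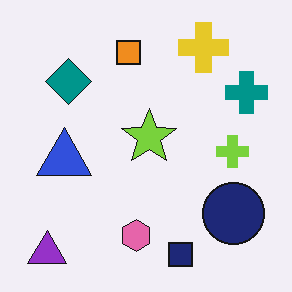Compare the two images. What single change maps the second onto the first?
Degraded with heavy JPEG compression.

Blocky 8×8 compression artifacts appear around shape edges and the flat background shows ringing — characteristic JPEG degradation.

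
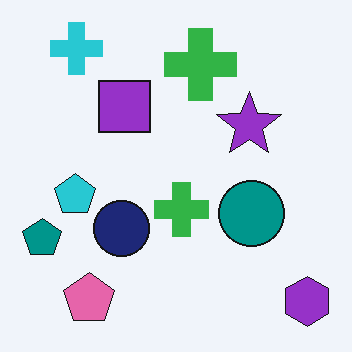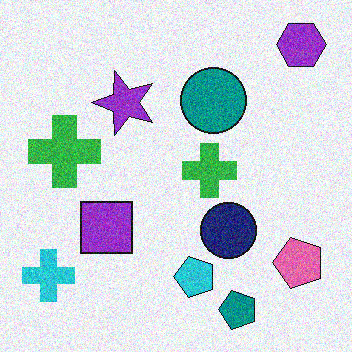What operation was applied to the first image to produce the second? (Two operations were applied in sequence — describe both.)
Degraded with moderate additive noise, then rotated 90° counter-clockwise.

Random speckle covers the whole image, including the flat background. The purple hexagon sits in the bottom-right of the first image and the top-right of the second — consistent with a whole-image 90° counter-clockwise rotation.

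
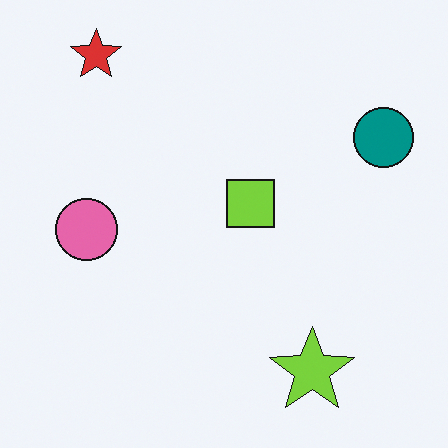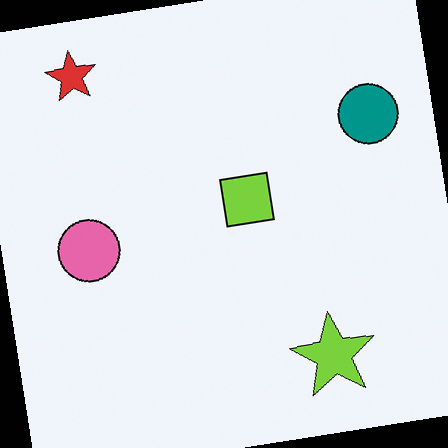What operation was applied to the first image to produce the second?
The transformation is: rotated counter-clockwise by a small amount.

Every shape is tilted by the same angle and the image corners show triangular fill wedges — a whole-image rotation by a non-right angle.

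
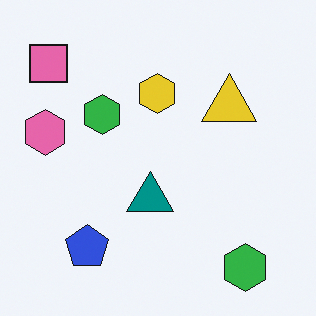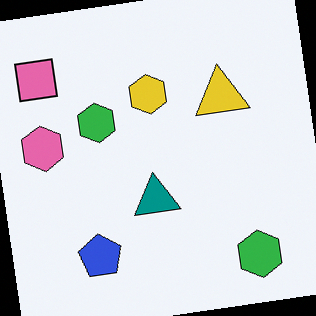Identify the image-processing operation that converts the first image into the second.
The second image is the first rotated counter-clockwise by a slight angle.

Every shape is tilted by the same angle and the image corners show triangular fill wedges — a whole-image rotation by a non-right angle.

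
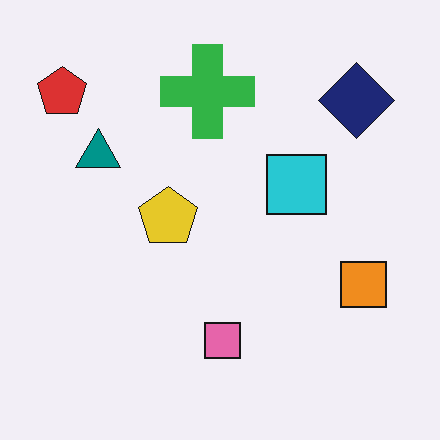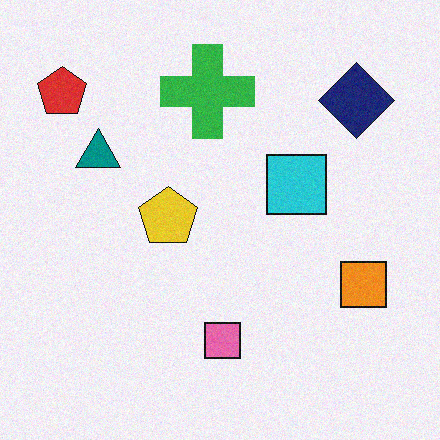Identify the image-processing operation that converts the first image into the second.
This is the original image degraded with a light layer of grain.

Random speckle covers the whole image, including the flat background.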